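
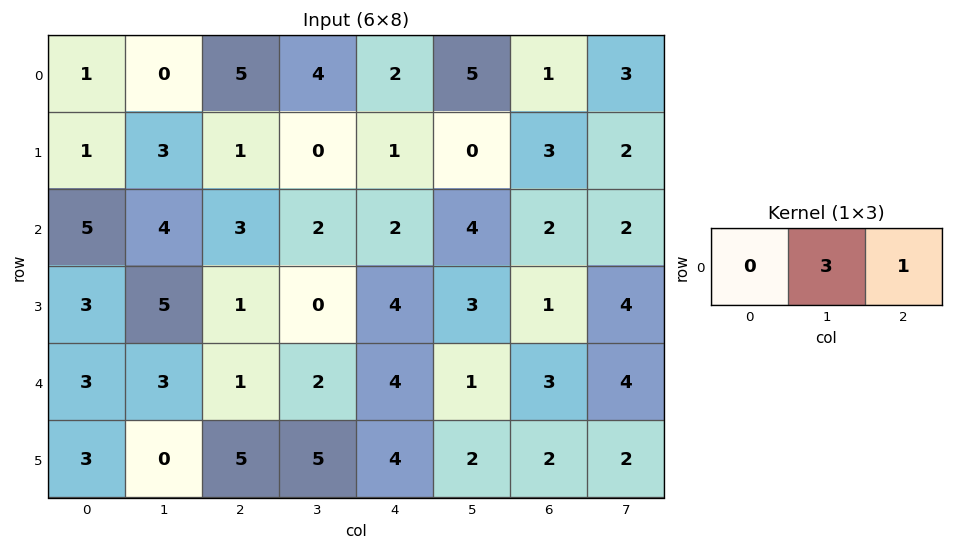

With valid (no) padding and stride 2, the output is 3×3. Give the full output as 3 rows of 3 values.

5 14 16
15 8 14
10 10 6

Output[0,0]: The receptive field on the input at this output position is [1 0 5]. Elementwise product with the kernel and sum: 0·3 + 5·1.
Output[0,1]: The receptive field on the input at this output position is [5 4 2]. Elementwise product with the kernel and sum: 4·3 + 2·1.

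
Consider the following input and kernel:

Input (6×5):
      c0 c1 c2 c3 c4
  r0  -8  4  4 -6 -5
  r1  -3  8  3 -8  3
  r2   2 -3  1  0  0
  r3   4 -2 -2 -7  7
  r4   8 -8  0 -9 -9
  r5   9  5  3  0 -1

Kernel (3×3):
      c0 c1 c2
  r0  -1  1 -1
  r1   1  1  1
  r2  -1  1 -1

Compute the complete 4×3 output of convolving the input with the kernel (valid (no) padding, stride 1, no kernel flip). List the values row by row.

10 13 -8
4 8 -25
-22 10 -3
-11 -12 -32

Output[0,0]: The receptive field on the input at this output position is [-8 4 4 / -3 8 3 / 2 -3 1]. Elementwise product with the kernel and sum: -8·-1 + 4·1 + 4·-1 + -3·1 + 8·1 + 3·1 + 2·-1 + -3·1 + 1·-1.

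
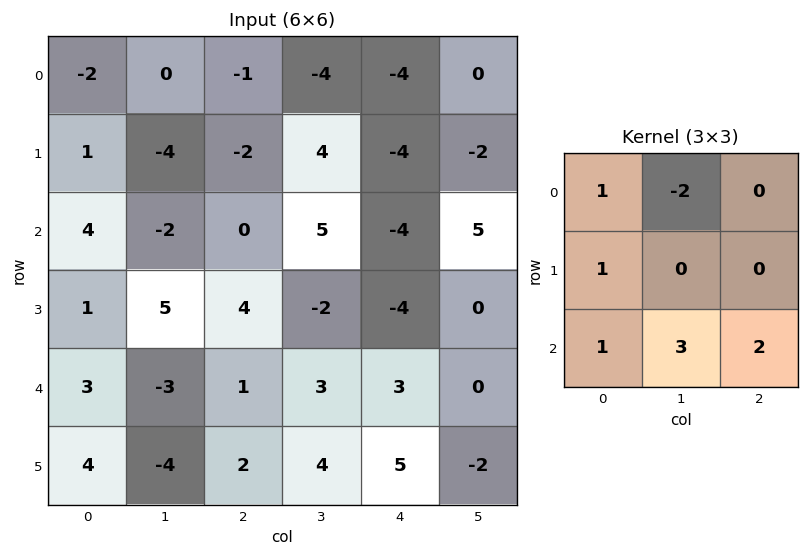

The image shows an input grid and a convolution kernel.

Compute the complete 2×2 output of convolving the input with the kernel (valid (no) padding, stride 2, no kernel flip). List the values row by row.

Output[0,0]: The receptive field on the input at this output position is [-2 0 -1 / 1 -4 -2 / 4 -2 0]. Elementwise product with the kernel and sum: -2·1 + 0·-2 + 1·1 + 4·1 + -2·3 + 0·2.
Output[0,1]: The receptive field on the input at this output position is [-1 -4 -4 / -2 4 -4 / 0 5 -4]. Elementwise product with the kernel and sum: -1·1 + -4·-2 + -2·1 + 0·1 + 5·3 + -4·2.

-3 12
5 10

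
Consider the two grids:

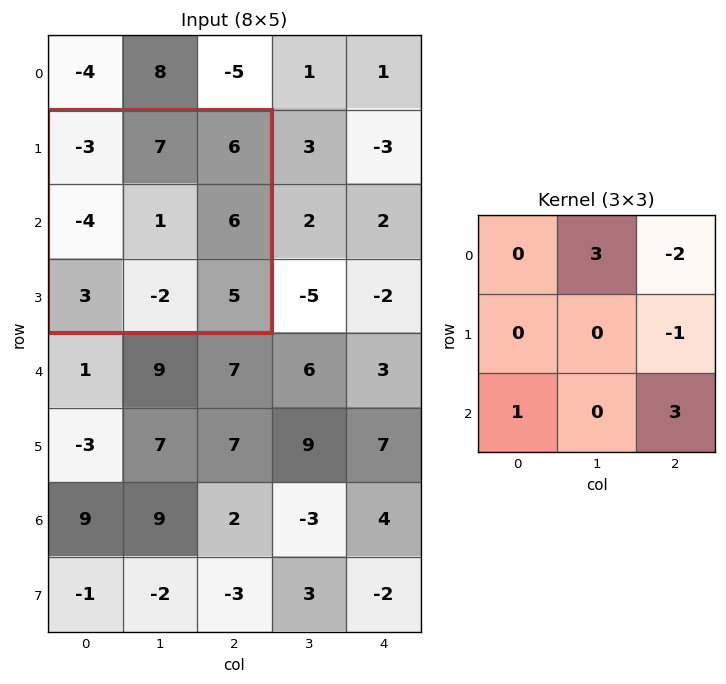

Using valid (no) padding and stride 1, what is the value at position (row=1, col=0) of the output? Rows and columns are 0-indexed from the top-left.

21

The receptive field on the input at this output position is [-3 7 6 / -4 1 6 / 3 -2 5]. Elementwise product with the kernel and sum: 7·3 + 6·-2 + 6·-1 + 3·1 + 5·3.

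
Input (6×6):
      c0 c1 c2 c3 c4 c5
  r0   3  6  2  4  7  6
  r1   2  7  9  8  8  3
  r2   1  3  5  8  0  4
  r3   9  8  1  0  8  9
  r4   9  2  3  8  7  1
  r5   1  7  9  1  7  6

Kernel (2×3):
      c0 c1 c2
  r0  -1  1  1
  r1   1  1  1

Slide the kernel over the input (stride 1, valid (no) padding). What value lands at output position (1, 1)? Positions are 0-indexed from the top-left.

26

The receptive field on the input at this output position is [7 9 8 / 3 5 8]. Elementwise product with the kernel and sum: 7·-1 + 9·1 + 8·1 + 3·1 + 5·1 + 8·1.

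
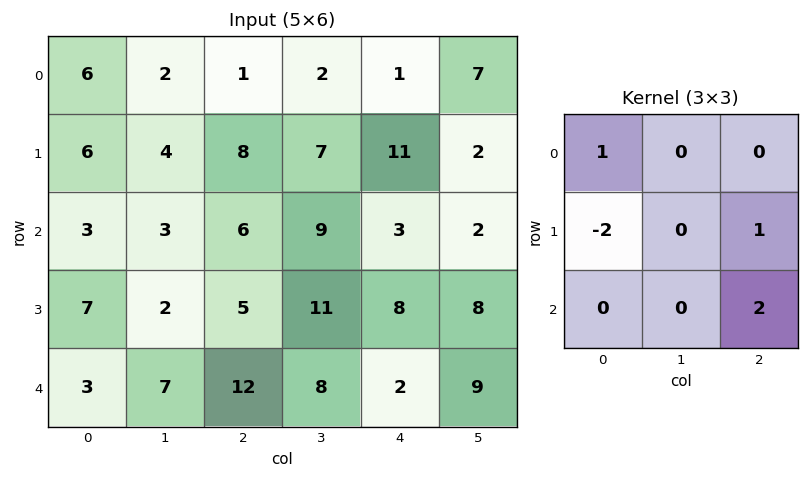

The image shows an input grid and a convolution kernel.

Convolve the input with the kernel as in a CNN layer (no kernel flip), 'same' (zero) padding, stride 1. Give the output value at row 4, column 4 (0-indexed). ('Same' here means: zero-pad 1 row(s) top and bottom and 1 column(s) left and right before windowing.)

4

The receptive field on the zero-padded input at this output position is [11 8 8 / 8 2 9 / 0 0 0]. Elementwise product with the kernel and sum: 11·1 + 8·-2 + 9·1 + 0·2.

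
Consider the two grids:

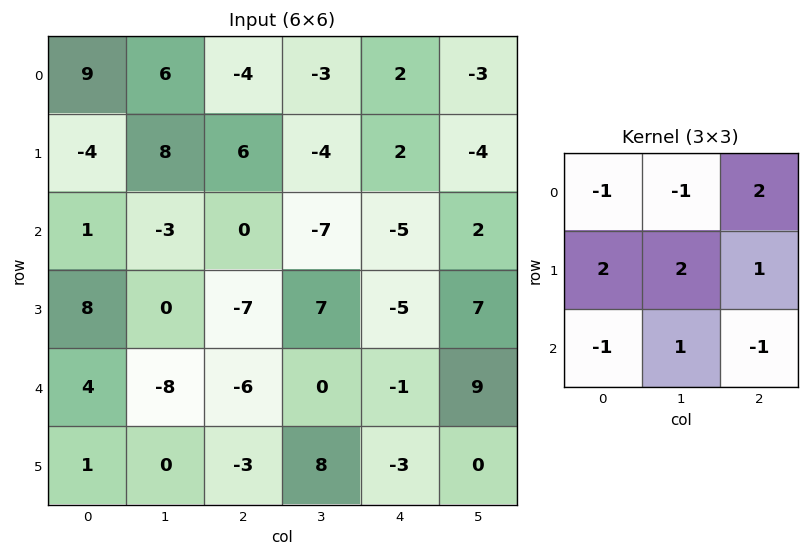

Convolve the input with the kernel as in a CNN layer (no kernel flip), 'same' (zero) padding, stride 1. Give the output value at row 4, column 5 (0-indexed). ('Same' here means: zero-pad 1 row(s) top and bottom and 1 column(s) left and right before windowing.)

17

The receptive field on the zero-padded input at this output position is [-5 7 0 / -1 9 0 / -3 0 0]. Elementwise product with the kernel and sum: -5·-1 + 7·-1 + 0·2 + -1·2 + 9·2 + 0·1 + -3·-1 + 0·1 + 0·-1.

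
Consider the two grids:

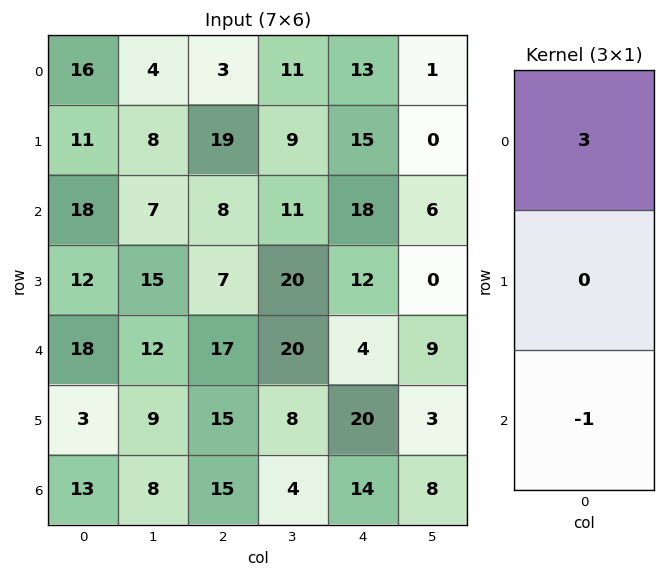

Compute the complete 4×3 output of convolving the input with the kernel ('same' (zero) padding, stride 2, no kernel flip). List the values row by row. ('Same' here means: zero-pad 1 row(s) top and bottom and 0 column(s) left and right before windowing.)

-11 -19 -15
21 50 33
33 6 16
9 45 60

Output[0,0]: The receptive field on the zero-padded input at this output position is [0 / 16 / 11]. Elementwise product with the kernel and sum: 0·3 + 11·-1.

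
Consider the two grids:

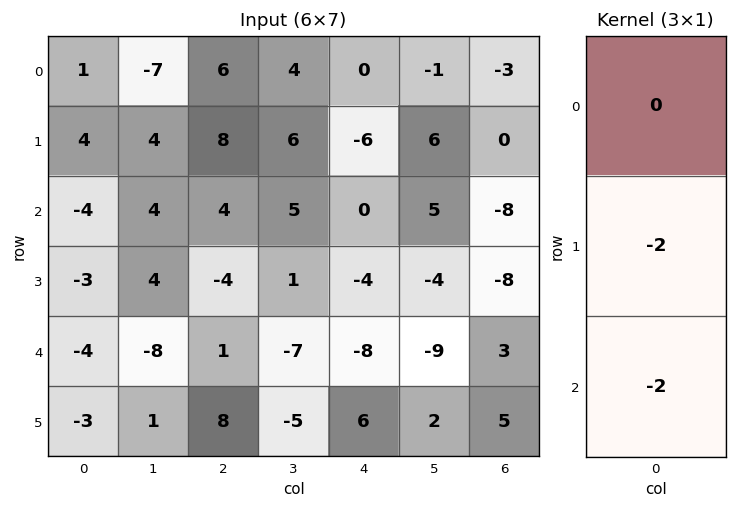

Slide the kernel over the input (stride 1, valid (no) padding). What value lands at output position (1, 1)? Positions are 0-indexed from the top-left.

The receptive field on the input at this output position is [4 / 4 / 4]. Elementwise product with the kernel and sum: 4·-2 + 4·-2.

-16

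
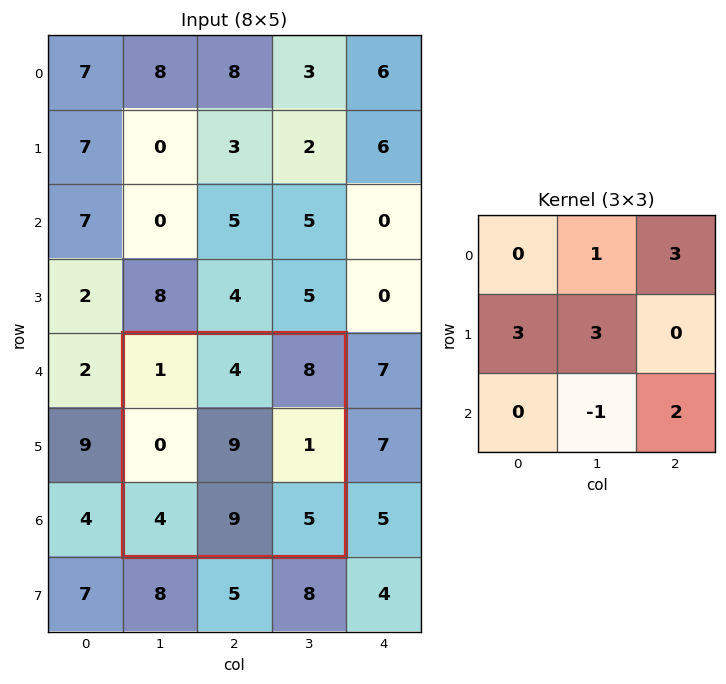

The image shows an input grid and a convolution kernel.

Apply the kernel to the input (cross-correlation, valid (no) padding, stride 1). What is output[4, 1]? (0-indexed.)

The receptive field on the input at this output position is [1 4 8 / 0 9 1 / 4 9 5]. Elementwise product with the kernel and sum: 4·1 + 8·3 + 0·3 + 9·3 + 9·-1 + 5·2.

56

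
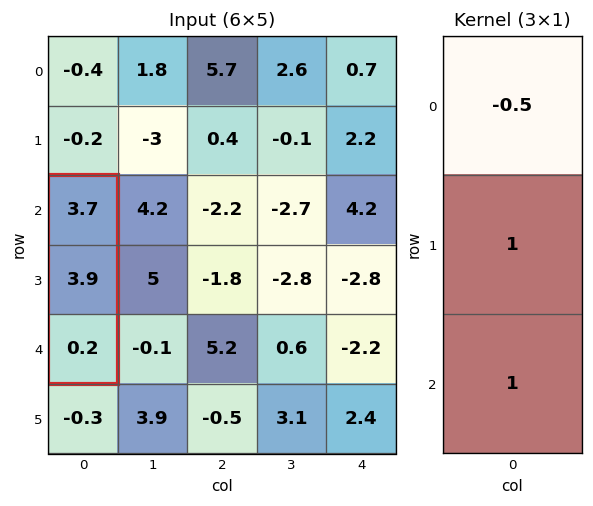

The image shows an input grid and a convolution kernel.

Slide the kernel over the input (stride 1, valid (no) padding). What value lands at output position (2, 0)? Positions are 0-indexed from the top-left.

The receptive field on the input at this output position is [3.7 / 3.9 / 0.2]. Elementwise product with the kernel and sum: 3.7·-0.5 + 3.9·1 + 0.2·1.

2.25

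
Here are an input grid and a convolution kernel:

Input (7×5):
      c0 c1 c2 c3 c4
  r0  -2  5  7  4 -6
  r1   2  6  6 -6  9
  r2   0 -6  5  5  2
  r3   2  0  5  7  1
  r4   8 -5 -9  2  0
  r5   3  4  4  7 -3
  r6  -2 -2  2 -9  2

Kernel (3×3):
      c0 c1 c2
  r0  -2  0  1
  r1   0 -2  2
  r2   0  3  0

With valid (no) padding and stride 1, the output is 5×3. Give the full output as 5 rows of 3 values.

-7 -15 25
24 -3 12
0 -6 -14
5 41 8
-31 24 -29

Output[0,0]: The receptive field on the input at this output position is [-2 5 7 / 2 6 6 / 0 -6 5]. Elementwise product with the kernel and sum: -2·-2 + 7·1 + 6·-2 + 6·2 + -6·3.
Output[0,1]: The receptive field on the input at this output position is [5 7 4 / 6 6 -6 / -6 5 5]. Elementwise product with the kernel and sum: 5·-2 + 4·1 + 6·-2 + -6·2 + 5·3.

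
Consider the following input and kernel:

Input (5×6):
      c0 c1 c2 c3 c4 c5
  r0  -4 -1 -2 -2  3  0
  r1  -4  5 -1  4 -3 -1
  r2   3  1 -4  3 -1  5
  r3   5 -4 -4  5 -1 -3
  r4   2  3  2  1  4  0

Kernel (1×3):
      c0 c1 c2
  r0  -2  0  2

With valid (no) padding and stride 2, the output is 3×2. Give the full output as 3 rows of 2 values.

Output[0,0]: The receptive field on the input at this output position is [-4 -1 -2]. Elementwise product with the kernel and sum: -4·-2 + -2·2.

4 10
-14 6
0 4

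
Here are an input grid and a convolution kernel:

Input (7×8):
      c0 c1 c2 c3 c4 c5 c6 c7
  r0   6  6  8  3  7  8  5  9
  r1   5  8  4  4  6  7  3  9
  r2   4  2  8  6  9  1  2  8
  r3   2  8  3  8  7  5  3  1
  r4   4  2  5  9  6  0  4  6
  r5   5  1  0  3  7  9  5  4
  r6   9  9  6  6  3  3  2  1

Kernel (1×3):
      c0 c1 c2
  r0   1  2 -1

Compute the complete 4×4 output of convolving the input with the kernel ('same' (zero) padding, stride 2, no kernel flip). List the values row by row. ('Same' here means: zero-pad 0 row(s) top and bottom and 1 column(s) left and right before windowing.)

Output[0,0]: The receptive field on the zero-padded input at this output position is [0 6 6]. Elementwise product with the kernel and sum: 0·1 + 6·2 + 6·-1.

6 19 9 9
6 12 23 -3
6 3 21 2
9 15 9 6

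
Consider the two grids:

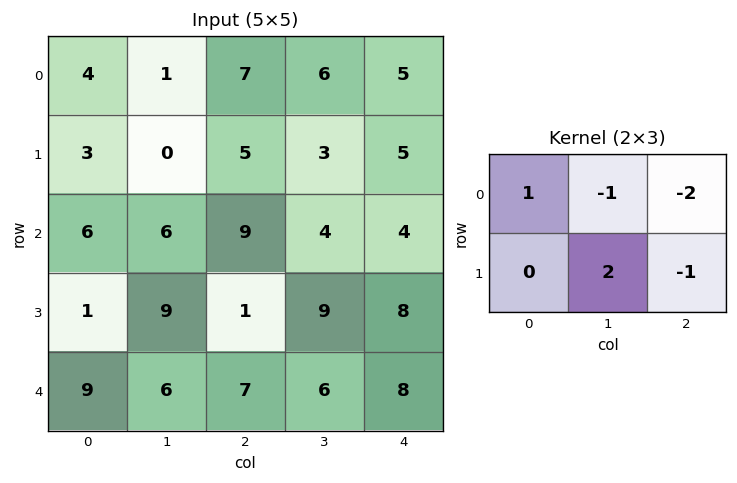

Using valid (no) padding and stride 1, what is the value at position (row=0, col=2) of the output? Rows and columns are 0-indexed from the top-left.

-8

The receptive field on the input at this output position is [7 6 5 / 5 3 5]. Elementwise product with the kernel and sum: 7·1 + 6·-1 + 5·-2 + 3·2 + 5·-1.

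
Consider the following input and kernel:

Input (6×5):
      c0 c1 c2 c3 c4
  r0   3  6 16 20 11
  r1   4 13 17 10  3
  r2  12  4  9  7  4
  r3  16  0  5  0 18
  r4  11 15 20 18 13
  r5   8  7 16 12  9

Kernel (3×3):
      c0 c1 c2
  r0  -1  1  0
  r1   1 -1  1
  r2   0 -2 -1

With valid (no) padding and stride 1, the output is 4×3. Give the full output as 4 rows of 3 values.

Output[0,0]: The receptive field on the input at this output position is [3 6 16 / 4 13 17 / 12 4 9]. Elementwise product with the kernel and sum: 3·-1 + 6·1 + 4·1 + 13·-1 + 17·1 + 4·-2 + 9·-1.

-6 -9 -4
21 -4 -19
-37 -58 -28
-30 -26 -23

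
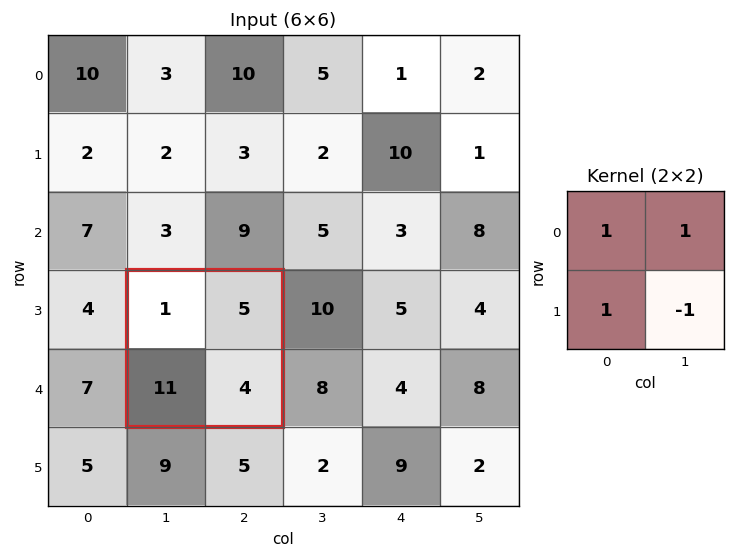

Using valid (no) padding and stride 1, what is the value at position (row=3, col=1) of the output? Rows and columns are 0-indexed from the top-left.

13

The receptive field on the input at this output position is [1 5 / 11 4]. Elementwise product with the kernel and sum: 1·1 + 5·1 + 11·1 + 4·-1.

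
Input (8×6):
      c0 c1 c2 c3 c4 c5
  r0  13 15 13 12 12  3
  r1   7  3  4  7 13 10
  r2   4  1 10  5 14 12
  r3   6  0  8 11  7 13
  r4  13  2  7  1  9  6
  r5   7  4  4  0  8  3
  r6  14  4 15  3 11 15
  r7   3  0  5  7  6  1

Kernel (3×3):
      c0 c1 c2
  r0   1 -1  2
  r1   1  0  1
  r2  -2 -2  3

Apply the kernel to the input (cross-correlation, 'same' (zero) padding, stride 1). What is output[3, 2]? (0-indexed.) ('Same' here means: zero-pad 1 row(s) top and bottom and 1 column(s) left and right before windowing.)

The receptive field on the zero-padded input at this output position is [1 10 5 / 0 8 11 / 2 7 1]. Elementwise product with the kernel and sum: 1·1 + 10·-1 + 5·2 + 0·1 + 11·1 + 2·-2 + 7·-2 + 1·3.

-3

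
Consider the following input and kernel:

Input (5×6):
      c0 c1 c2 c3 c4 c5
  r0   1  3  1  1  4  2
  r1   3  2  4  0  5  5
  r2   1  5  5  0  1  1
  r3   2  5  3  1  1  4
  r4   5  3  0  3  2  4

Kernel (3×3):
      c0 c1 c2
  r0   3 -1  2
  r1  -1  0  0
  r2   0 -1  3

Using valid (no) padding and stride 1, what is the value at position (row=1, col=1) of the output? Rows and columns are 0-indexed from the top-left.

The receptive field on the input at this output position is [2 4 0 / 5 5 0 / 5 3 1]. Elementwise product with the kernel and sum: 2·3 + 4·-1 + 0·2 + 5·-1 + 3·-1 + 1·3.

-3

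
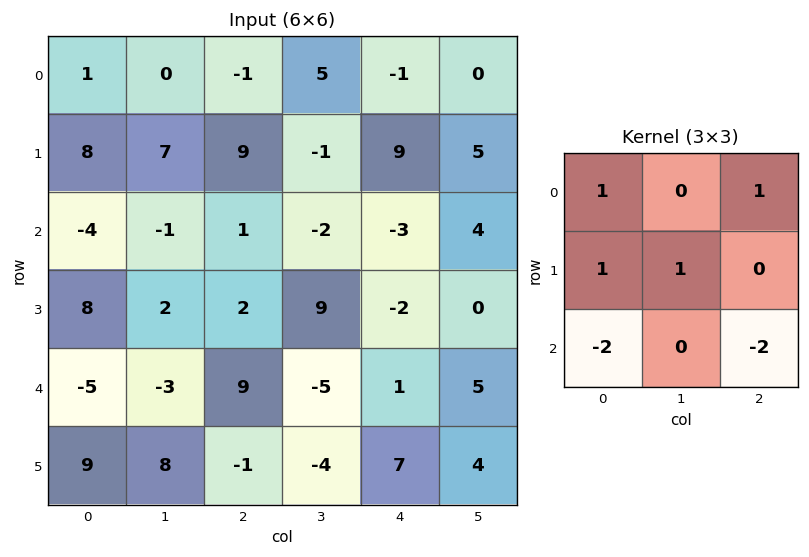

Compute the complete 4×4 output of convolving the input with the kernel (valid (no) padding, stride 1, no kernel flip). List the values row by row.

Output[0,0]: The receptive field on the input at this output position is [1 0 -1 / 8 7 9 / -4 -1 1]. Elementwise product with the kernel and sum: 1·1 + -1·1 + 8·1 + 7·1 + -4·-2 + 1·-2.

21 27 10 9
-8 -16 17 -19
-1 17 -11 9
-14 9 -8 5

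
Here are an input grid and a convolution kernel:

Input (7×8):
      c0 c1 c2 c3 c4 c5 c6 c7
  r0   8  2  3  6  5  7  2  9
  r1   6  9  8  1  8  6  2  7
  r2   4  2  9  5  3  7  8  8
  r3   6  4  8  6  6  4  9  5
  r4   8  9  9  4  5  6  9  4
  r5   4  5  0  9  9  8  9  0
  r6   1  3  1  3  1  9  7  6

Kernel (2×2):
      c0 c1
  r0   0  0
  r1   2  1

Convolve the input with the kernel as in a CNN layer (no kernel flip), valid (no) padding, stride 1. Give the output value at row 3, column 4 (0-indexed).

16

The receptive field on the input at this output position is [6 4 / 5 6]. Elementwise product with the kernel and sum: 5·2 + 6·1.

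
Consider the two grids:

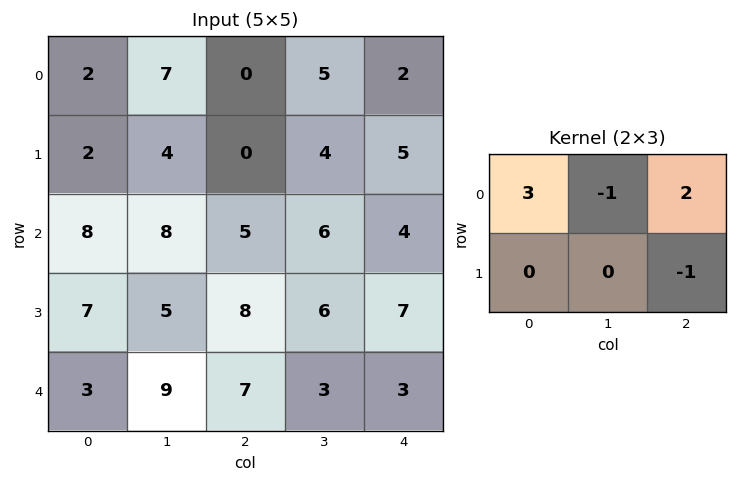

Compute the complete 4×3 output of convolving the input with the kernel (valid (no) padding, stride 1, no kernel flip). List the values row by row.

Output[0,0]: The receptive field on the input at this output position is [2 7 0 / 2 4 0]. Elementwise product with the kernel and sum: 2·3 + 7·-1 + 0·2 + 0·-1.

-1 27 -6
-3 14 2
18 25 10
25 16 29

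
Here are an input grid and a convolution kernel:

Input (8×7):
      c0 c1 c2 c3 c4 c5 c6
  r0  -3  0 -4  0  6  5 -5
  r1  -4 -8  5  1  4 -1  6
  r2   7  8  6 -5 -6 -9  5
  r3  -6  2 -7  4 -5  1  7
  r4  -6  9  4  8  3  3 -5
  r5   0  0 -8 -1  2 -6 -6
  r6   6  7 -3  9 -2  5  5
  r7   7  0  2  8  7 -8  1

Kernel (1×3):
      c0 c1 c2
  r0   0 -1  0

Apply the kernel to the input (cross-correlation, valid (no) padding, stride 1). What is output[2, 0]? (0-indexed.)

The receptive field on the input at this output position is [7 8 6]. Elementwise product with the kernel and sum: 8·-1.

-8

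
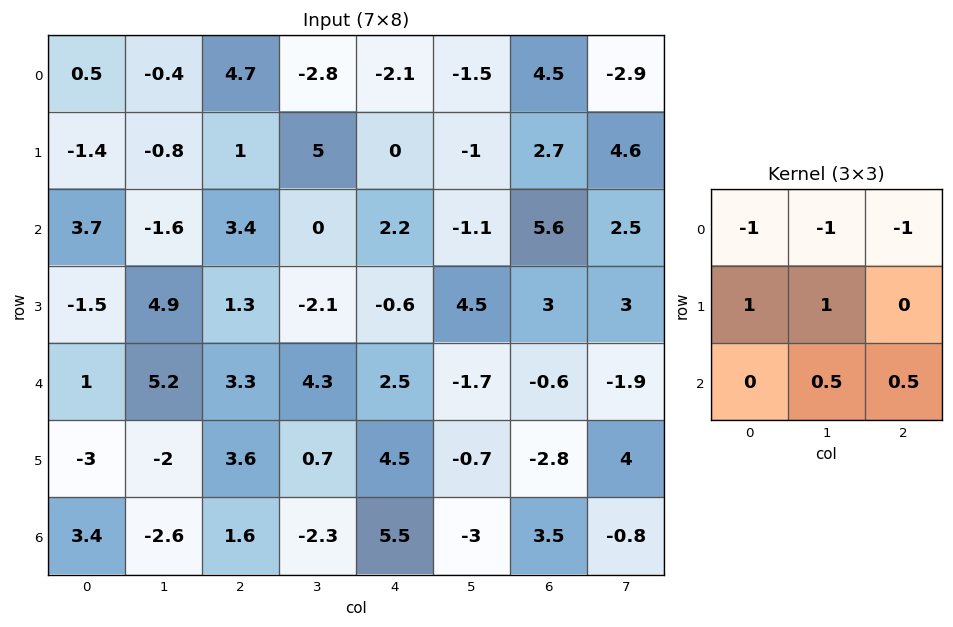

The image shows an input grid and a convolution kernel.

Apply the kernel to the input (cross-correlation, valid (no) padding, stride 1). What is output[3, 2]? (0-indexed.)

The receptive field on the input at this output position is [1.3 -2.1 -0.6 / 3.3 4.3 2.5 / 3.6 0.7 4.5]. Elementwise product with the kernel and sum: 1.3·-1 + -2.1·-1 + -0.6·-1 + 3.3·1 + 4.3·1 + 0.7·0.5 + 4.5·0.5.

11.6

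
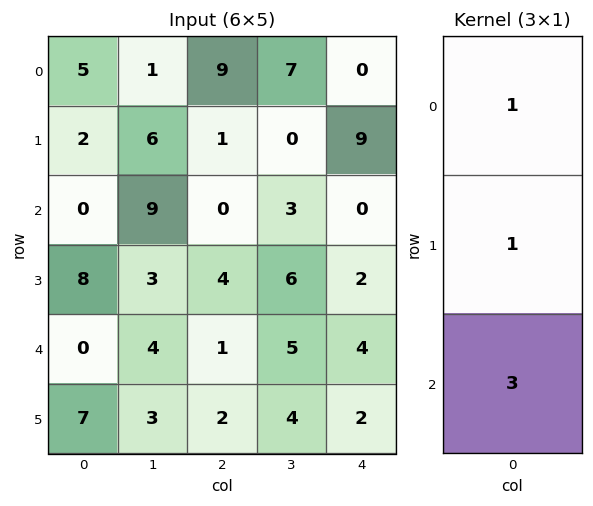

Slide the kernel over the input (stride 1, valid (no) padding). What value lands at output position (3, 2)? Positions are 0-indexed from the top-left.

The receptive field on the input at this output position is [4 / 1 / 2]. Elementwise product with the kernel and sum: 4·1 + 1·1 + 2·3.

11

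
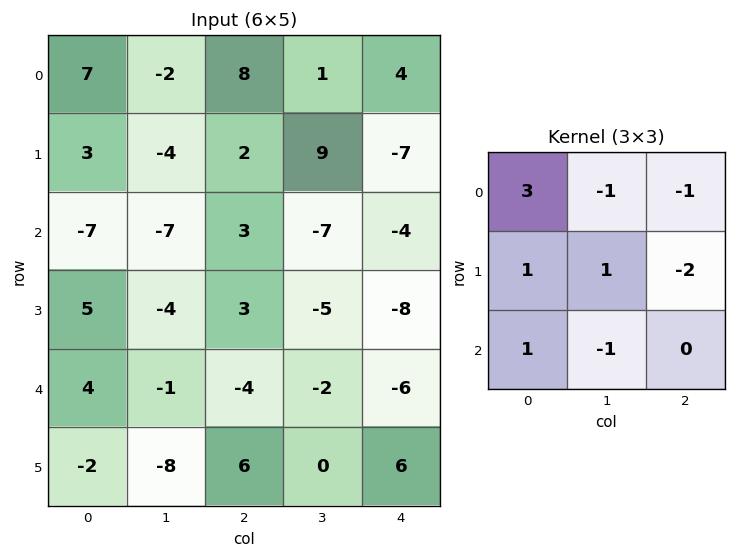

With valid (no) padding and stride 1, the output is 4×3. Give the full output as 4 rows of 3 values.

10 -45 54
0 -20 16
-17 -5 32
33 -25 34

Output[0,0]: The receptive field on the input at this output position is [7 -2 8 / 3 -4 2 / -7 -7 3]. Elementwise product with the kernel and sum: 7·3 + -2·-1 + 8·-1 + 3·1 + -4·1 + 2·-2 + -7·1 + -7·-1.
Output[0,1]: The receptive field on the input at this output position is [-2 8 1 / -4 2 9 / -7 3 -7]. Elementwise product with the kernel and sum: -2·3 + 8·-1 + 1·-1 + -4·1 + 2·1 + 9·-2 + -7·1 + 3·-1.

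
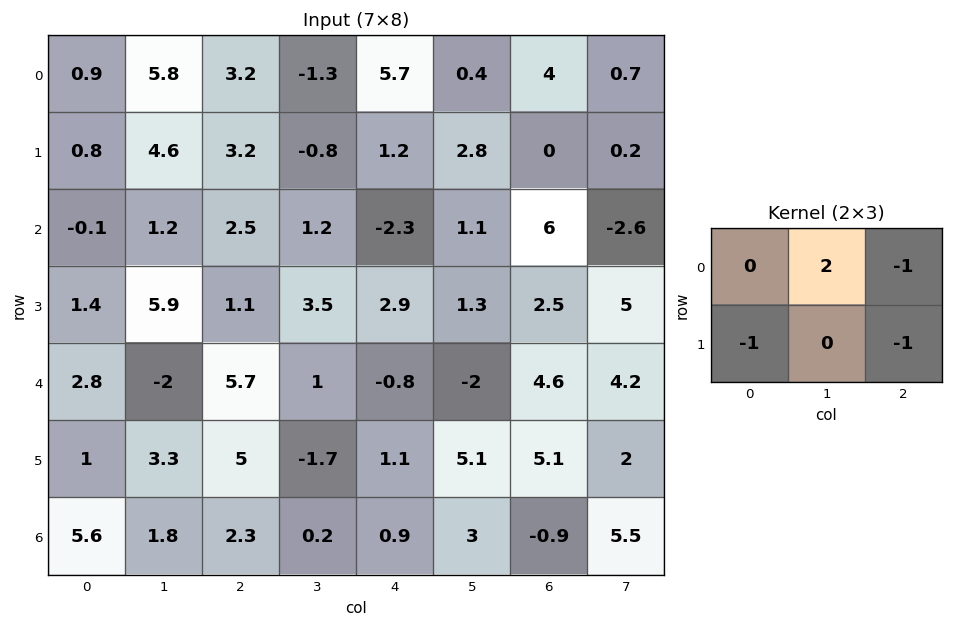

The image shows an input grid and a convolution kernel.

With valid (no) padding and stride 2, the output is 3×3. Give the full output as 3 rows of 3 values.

Output[0,0]: The receptive field on the input at this output position is [0.9 5.8 3.2 / 0.8 4.6 3.2]. Elementwise product with the kernel and sum: 5.8·2 + 3.2·-1 + 0.8·-1 + 3.2·-1.
Output[0,1]: The receptive field on the input at this output position is [3.2 -1.3 5.7 / 3.2 -0.8 1.2]. Elementwise product with the kernel and sum: -1.3·2 + 5.7·-1 + 3.2·-1 + 1.2·-1.

4.4 -12.7 -4.4
-2.6 0.7 -9.2
-15.7 -3.3 -14.8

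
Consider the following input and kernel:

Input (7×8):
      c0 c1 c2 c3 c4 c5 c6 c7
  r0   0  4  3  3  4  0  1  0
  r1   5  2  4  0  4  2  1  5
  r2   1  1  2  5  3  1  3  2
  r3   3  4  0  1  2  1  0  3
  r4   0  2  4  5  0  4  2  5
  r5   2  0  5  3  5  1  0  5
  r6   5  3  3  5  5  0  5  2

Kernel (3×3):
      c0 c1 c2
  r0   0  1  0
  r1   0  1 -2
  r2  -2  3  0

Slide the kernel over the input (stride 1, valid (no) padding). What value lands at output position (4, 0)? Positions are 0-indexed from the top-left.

The receptive field on the input at this output position is [0 2 4 / 2 0 5 / 5 3 3]. Elementwise product with the kernel and sum: 2·1 + 0·1 + 5·-2 + 5·-2 + 3·3.

-9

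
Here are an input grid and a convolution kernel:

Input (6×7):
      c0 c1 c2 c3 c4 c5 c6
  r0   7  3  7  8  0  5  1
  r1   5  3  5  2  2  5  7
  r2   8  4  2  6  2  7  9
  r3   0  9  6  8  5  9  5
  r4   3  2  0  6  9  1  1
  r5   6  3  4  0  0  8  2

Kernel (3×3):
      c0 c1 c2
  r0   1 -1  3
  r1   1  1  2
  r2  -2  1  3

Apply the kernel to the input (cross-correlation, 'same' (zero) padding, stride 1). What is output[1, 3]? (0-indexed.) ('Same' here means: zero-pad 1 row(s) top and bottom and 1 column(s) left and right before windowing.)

18

The receptive field on the zero-padded input at this output position is [7 8 0 / 5 2 2 / 2 6 2]. Elementwise product with the kernel and sum: 7·1 + 8·-1 + 0·3 + 5·1 + 2·1 + 2·2 + 2·-2 + 6·1 + 2·3.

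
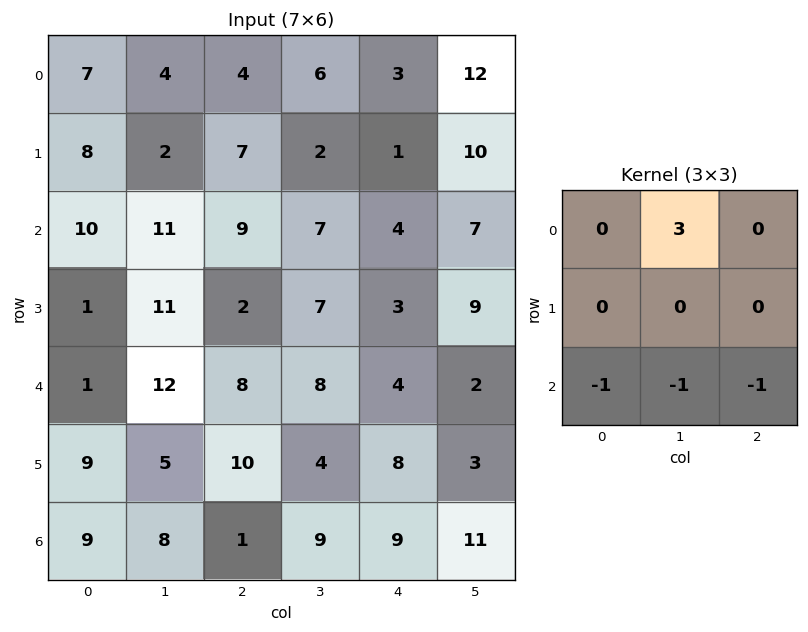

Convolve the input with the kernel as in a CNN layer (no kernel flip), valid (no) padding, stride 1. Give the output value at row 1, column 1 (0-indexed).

1

The receptive field on the input at this output position is [2 7 2 / 11 9 7 / 11 2 7]. Elementwise product with the kernel and sum: 7·3 + 11·-1 + 2·-1 + 7·-1.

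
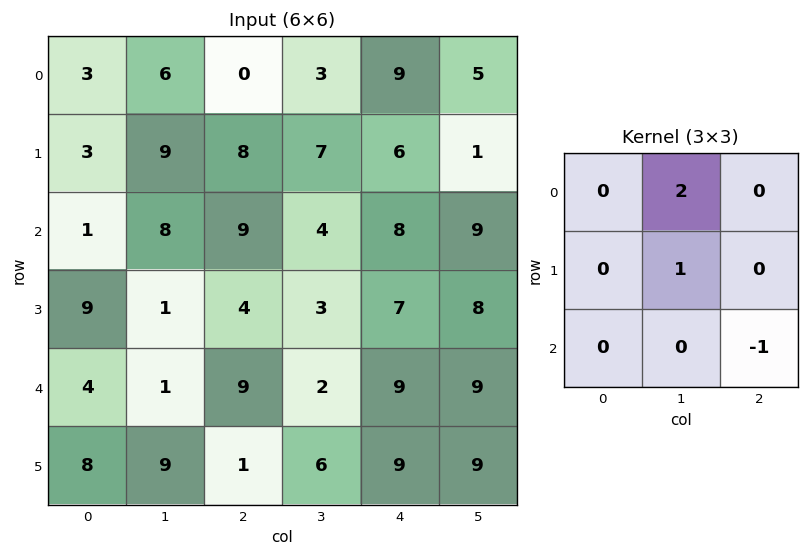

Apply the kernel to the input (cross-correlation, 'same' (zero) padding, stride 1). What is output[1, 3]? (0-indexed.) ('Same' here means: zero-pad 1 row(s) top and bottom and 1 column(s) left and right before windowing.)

5

The receptive field on the zero-padded input at this output position is [0 3 9 / 8 7 6 / 9 4 8]. Elementwise product with the kernel and sum: 3·2 + 7·1 + 8·-1.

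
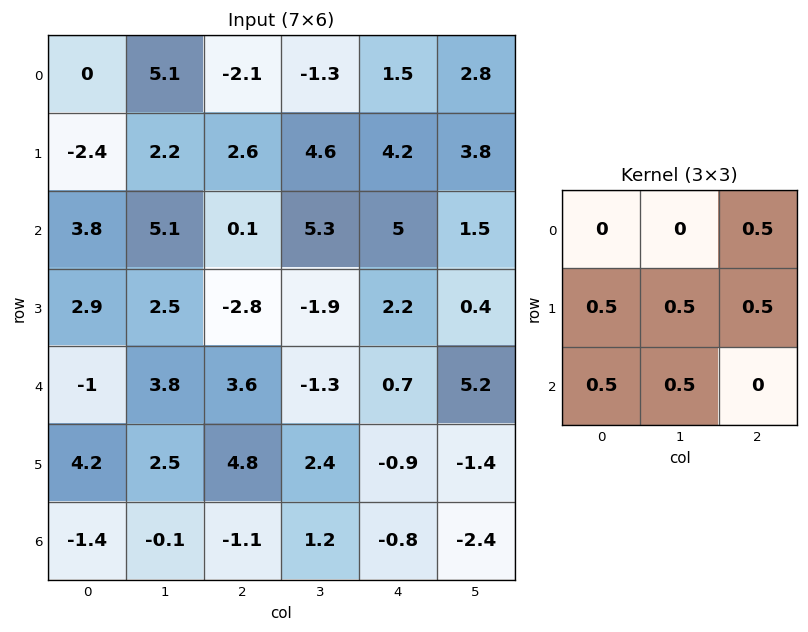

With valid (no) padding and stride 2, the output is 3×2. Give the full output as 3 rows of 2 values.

Output[0,0]: The receptive field on the input at this output position is [0 5.1 -2.1 / -2.4 2.2 2.6 / 3.8 5.1 0.1]. Elementwise product with the kernel and sum: -2.1·0.5 + -2.4·0.5 + 2.2·0.5 + 2.6·0.5 + 3.8·0.5 + 5.1·0.5.
Output[0,1]: The receptive field on the input at this output position is [-2.1 -1.3 1.5 / 2.6 4.6 4.2 / 0.1 5.3 5]. Elementwise product with the kernel and sum: 1.5·0.5 + 2.6·0.5 + 4.6·0.5 + 4.2·0.5 + 0.1·0.5 + 5.3·0.5.

4.6 9.15
2.75 2.4
6.8 3.55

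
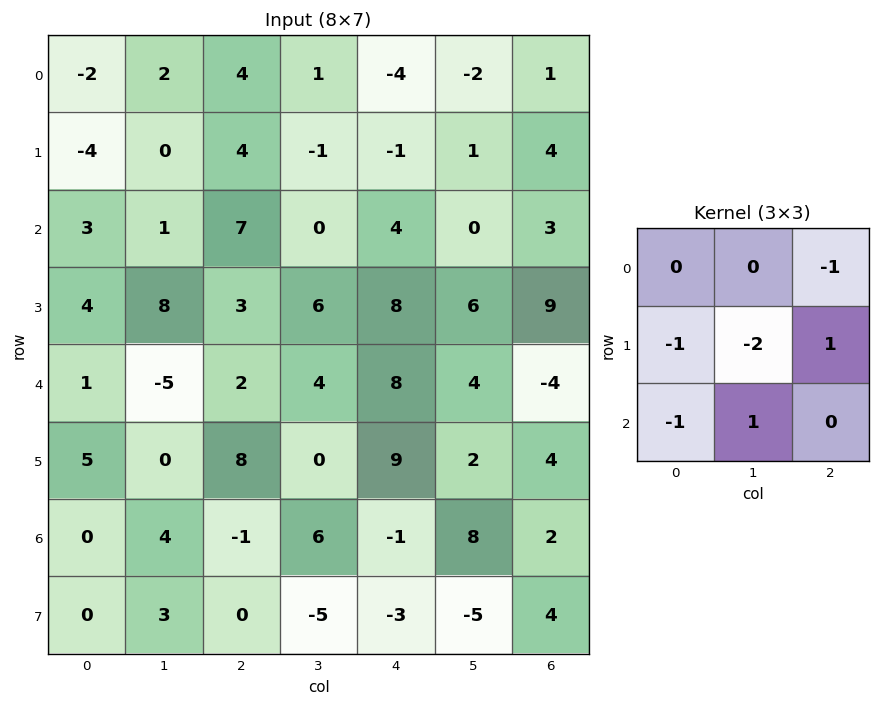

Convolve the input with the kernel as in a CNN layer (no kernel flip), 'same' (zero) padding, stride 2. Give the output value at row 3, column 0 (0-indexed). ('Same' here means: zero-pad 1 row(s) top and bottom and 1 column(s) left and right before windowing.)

4

The receptive field on the zero-padded input at this output position is [0 5 0 / 0 0 4 / 0 0 3]. Elementwise product with the kernel and sum: 0·-1 + 0·-1 + 0·-2 + 4·1 + 0·-1 + 0·1.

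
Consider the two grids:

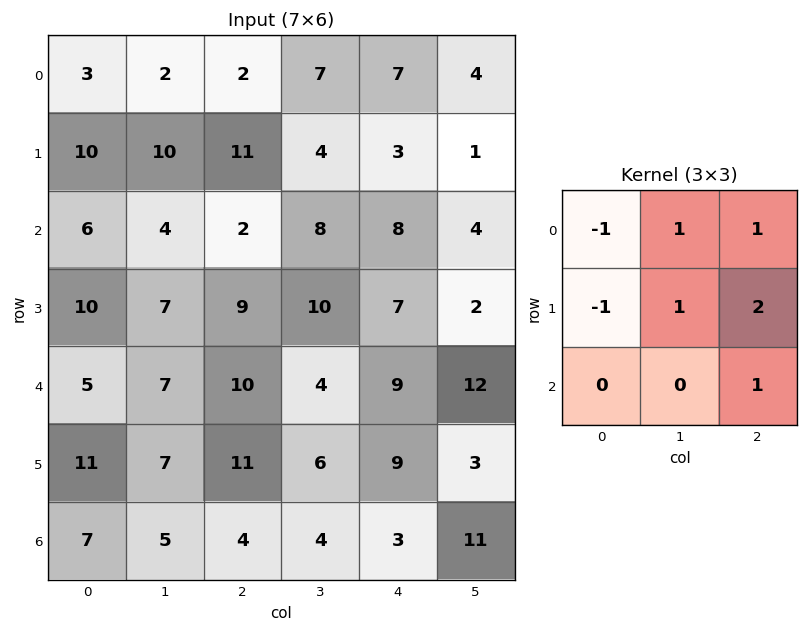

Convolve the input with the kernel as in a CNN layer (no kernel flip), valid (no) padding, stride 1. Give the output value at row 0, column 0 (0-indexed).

The receptive field on the input at this output position is [3 2 2 / 10 10 11 / 6 4 2]. Elementwise product with the kernel and sum: 3·-1 + 2·1 + 2·1 + 10·-1 + 10·1 + 11·2 + 2·1.

25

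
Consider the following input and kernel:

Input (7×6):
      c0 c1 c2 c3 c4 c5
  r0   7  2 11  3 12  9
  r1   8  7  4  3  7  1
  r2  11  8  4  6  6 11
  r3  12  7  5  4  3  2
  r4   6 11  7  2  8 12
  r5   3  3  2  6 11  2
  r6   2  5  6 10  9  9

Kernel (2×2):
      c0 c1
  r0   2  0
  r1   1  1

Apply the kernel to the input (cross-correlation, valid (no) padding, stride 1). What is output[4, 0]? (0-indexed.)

The receptive field on the input at this output position is [6 11 / 3 3]. Elementwise product with the kernel and sum: 6·2 + 3·1 + 3·1.

18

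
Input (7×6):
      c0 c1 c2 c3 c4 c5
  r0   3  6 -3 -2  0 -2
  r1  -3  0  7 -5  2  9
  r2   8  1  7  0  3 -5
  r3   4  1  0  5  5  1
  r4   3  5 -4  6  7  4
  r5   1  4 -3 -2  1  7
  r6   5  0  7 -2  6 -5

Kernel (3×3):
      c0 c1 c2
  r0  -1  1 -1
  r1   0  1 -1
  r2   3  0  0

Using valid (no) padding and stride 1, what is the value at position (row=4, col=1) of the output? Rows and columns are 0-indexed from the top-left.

-16

The receptive field on the input at this output position is [5 -4 6 / 4 -3 -2 / 0 7 -2]. Elementwise product with the kernel and sum: 5·-1 + -4·1 + 6·-1 + -3·1 + -2·-1 + 0·3.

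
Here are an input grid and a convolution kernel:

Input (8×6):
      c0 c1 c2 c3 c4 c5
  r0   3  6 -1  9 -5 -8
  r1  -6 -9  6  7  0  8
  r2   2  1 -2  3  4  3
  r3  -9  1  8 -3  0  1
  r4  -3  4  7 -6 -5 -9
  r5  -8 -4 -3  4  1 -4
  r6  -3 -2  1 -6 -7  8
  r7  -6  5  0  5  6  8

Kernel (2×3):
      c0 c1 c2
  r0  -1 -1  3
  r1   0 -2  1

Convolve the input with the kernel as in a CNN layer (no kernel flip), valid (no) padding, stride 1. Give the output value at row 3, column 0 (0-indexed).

The receptive field on the input at this output position is [-9 1 8 / -3 4 7]. Elementwise product with the kernel and sum: -9·-1 + 1·-1 + 8·3 + 4·-2 + 7·1.

31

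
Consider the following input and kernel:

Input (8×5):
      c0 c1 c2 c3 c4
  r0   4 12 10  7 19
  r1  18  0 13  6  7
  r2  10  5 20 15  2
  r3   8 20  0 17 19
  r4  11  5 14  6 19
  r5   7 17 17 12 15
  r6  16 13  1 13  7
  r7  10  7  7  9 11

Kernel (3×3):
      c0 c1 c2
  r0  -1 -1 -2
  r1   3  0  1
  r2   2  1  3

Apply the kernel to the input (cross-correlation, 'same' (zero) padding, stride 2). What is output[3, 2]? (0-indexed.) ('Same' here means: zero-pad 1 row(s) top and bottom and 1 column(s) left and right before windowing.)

41

The receptive field on the zero-padded input at this output position is [12 15 0 / 13 7 0 / 9 11 0]. Elementwise product with the kernel and sum: 12·-1 + 15·-1 + 0·-2 + 13·3 + 0·1 + 9·2 + 11·1 + 0·3.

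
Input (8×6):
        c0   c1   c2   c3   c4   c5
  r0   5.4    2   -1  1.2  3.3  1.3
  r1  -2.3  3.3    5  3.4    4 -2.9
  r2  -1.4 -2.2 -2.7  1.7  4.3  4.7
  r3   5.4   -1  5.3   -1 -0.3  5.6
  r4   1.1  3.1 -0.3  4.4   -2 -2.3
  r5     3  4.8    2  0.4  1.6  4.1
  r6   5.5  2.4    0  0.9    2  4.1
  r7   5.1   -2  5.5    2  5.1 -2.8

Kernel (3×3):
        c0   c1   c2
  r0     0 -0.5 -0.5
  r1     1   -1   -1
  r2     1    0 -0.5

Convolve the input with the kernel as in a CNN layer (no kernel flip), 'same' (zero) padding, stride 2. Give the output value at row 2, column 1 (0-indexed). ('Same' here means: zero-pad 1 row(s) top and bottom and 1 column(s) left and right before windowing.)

1.45

The receptive field on the zero-padded input at this output position is [-1 5.3 -1 / 3.1 -0.3 4.4 / 4.8 2 0.4]. Elementwise product with the kernel and sum: 5.3·-0.5 + -1·-0.5 + 3.1·1 + -0.3·-1 + 4.4·-1 + 4.8·1 + 0.4·-0.5.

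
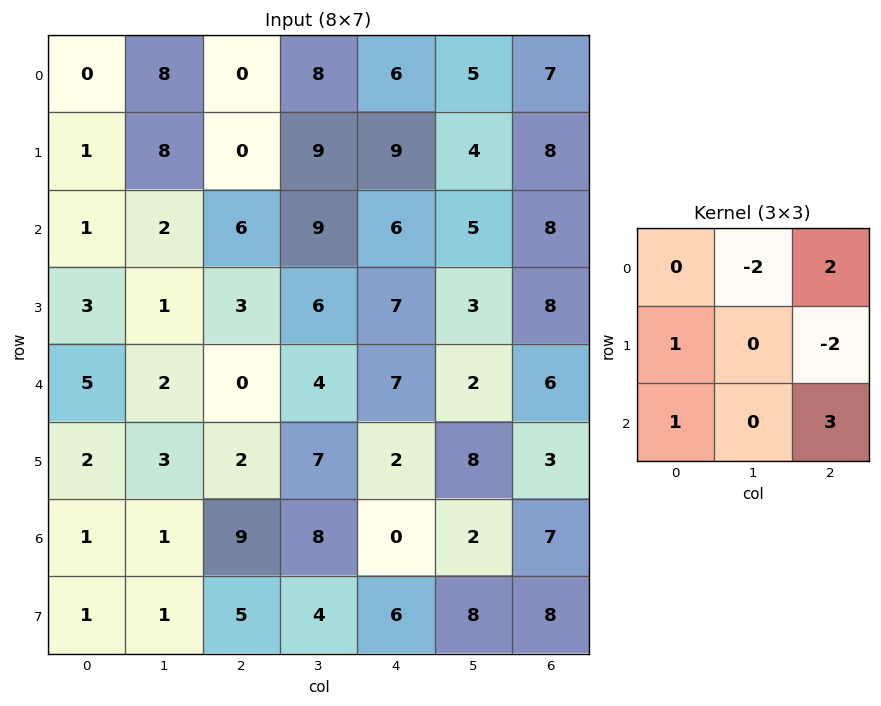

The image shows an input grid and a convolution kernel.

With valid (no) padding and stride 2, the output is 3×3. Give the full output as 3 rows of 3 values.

Output[0,0]: The receptive field on the input at this output position is [0 8 0 / 1 8 0 / 1 2 6]. Elementwise product with the kernel and sum: 8·-2 + 0·2 + 1·1 + 0·-2 + 1·1 + 6·3.

4 2 27
10 4 22
22 13 25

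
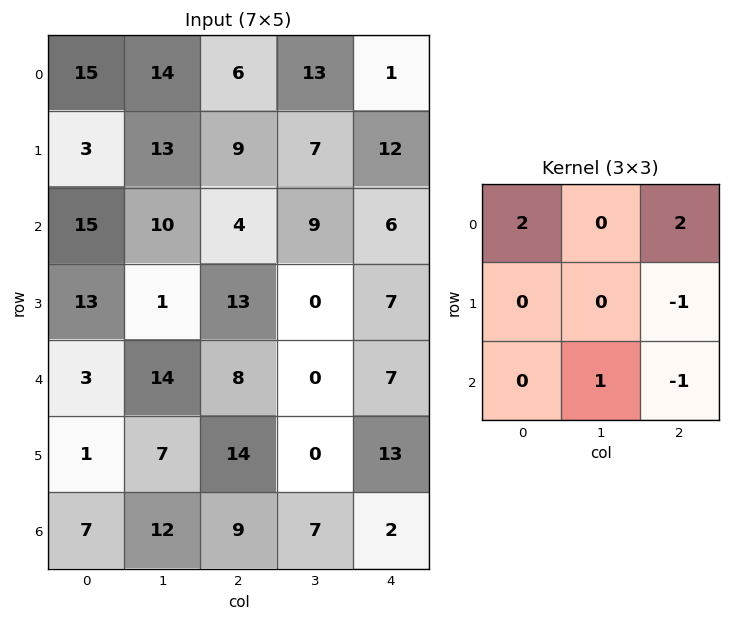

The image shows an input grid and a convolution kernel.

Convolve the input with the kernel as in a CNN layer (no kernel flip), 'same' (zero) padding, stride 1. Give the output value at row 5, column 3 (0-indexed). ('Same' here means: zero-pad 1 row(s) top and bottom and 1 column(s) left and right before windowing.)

22

The receptive field on the zero-padded input at this output position is [8 0 7 / 14 0 13 / 9 7 2]. Elementwise product with the kernel and sum: 8·2 + 7·2 + 13·-1 + 7·1 + 2·-1.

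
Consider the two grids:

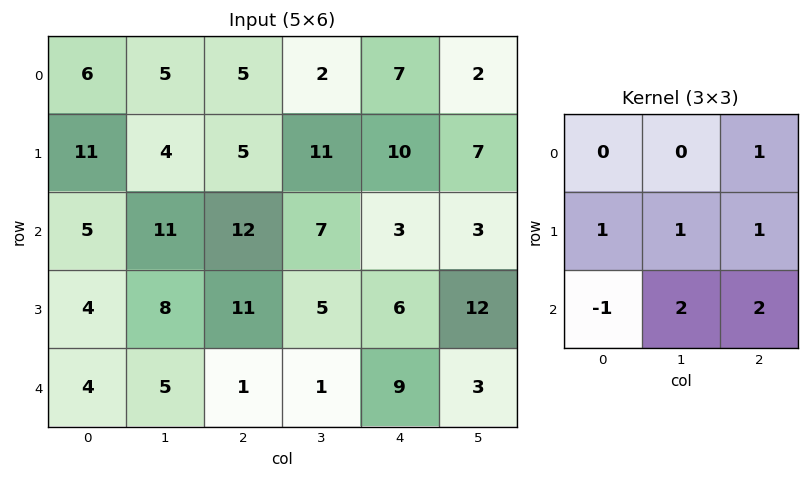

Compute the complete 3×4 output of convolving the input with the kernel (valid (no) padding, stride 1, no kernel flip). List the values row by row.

66 49 41 35
67 65 43 51
43 30 44 49

Output[0,0]: The receptive field on the input at this output position is [6 5 5 / 11 4 5 / 5 11 12]. Elementwise product with the kernel and sum: 5·1 + 11·1 + 4·1 + 5·1 + 5·-1 + 11·2 + 12·2.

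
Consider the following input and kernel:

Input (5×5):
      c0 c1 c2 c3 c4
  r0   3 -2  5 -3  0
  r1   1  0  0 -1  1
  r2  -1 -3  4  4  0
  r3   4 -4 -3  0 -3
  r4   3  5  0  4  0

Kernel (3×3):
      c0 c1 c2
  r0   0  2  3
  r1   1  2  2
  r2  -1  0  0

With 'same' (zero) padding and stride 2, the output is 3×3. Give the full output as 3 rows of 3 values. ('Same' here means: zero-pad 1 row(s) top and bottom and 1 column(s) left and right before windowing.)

2 2 -2
-6 14 6
12 7 -2

Output[0,0]: The receptive field on the zero-padded input at this output position is [0 0 0 / 0 3 -2 / 0 1 0]. Elementwise product with the kernel and sum: 0·2 + 0·3 + 0·1 + 3·2 + -2·2 + 0·-1.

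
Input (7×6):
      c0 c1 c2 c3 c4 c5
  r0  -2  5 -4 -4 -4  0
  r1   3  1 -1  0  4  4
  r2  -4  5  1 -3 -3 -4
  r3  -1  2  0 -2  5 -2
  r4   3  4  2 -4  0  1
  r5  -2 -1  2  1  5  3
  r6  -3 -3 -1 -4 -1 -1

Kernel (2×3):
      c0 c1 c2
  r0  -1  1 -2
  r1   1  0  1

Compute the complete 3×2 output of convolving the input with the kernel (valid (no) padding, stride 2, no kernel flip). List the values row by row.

17 11
6 7
-3 1

Output[0,0]: The receptive field on the input at this output position is [-2 5 -4 / 3 1 -1]. Elementwise product with the kernel and sum: -2·-1 + 5·1 + -4·-2 + 3·1 + -1·1.
Output[0,1]: The receptive field on the input at this output position is [-4 -4 -4 / -1 0 4]. Elementwise product with the kernel and sum: -4·-1 + -4·1 + -4·-2 + -1·1 + 4·1.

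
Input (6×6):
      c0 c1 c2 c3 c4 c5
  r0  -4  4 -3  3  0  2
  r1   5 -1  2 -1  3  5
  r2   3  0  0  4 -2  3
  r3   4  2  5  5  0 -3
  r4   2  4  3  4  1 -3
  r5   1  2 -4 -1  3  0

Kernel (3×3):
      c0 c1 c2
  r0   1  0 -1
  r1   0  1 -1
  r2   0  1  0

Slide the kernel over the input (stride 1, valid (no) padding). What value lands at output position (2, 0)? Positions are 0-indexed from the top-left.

The receptive field on the input at this output position is [3 0 0 / 4 2 5 / 2 4 3]. Elementwise product with the kernel and sum: 3·1 + 0·-1 + 2·1 + 5·-1 + 4·1.

4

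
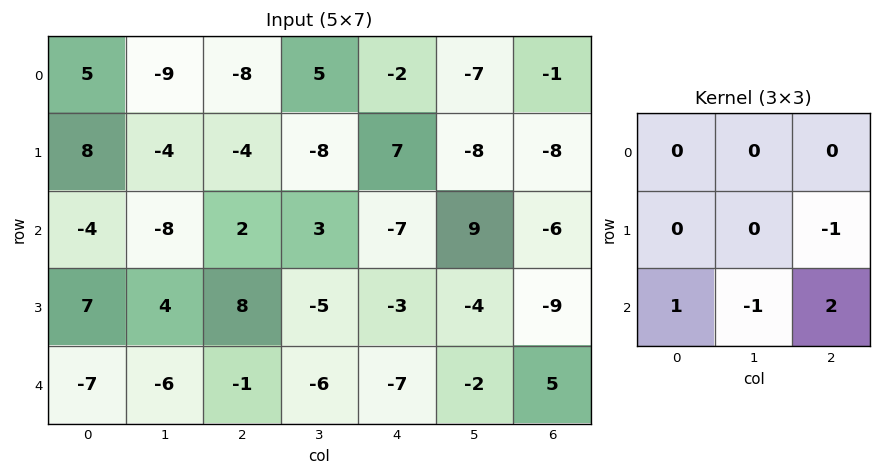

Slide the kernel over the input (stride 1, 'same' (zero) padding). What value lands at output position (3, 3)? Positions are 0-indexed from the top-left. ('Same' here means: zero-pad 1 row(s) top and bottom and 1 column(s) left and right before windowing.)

The receptive field on the zero-padded input at this output position is [2 3 -7 / 8 -5 -3 / -1 -6 -7]. Elementwise product with the kernel and sum: -3·-1 + -1·1 + -6·-1 + -7·2.

-6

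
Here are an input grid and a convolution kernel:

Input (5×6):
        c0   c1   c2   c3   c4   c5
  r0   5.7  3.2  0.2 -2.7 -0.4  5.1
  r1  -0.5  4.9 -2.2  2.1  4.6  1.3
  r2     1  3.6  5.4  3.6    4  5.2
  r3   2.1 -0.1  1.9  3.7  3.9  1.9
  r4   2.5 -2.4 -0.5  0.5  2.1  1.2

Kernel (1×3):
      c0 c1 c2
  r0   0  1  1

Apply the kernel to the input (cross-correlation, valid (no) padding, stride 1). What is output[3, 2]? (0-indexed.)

The receptive field on the input at this output position is [1.9 3.7 3.9]. Elementwise product with the kernel and sum: 3.7·1 + 3.9·1.

7.6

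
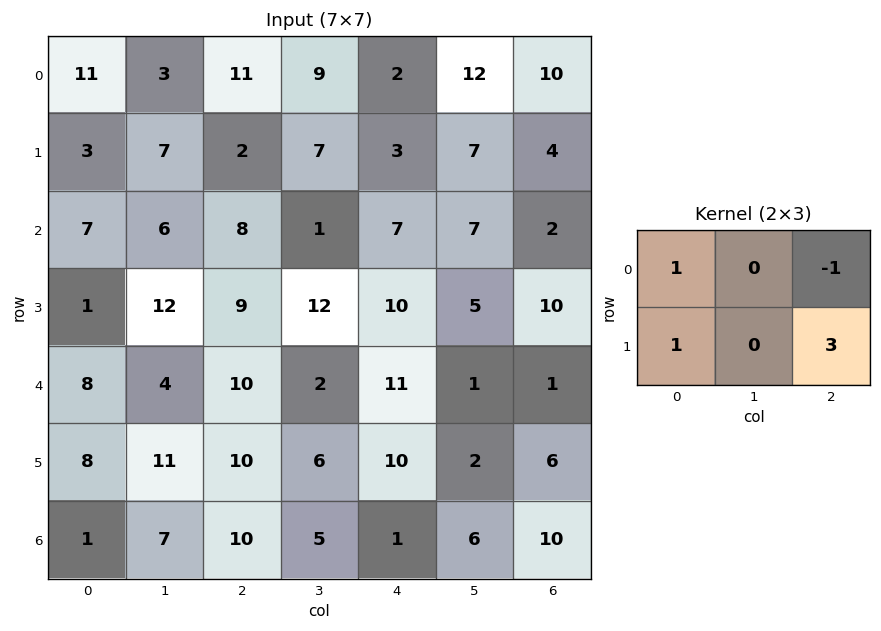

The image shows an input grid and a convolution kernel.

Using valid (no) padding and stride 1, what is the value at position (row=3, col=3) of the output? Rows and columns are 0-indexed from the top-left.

The receptive field on the input at this output position is [12 10 5 / 2 11 1]. Elementwise product with the kernel and sum: 12·1 + 5·-1 + 2·1 + 1·3.

12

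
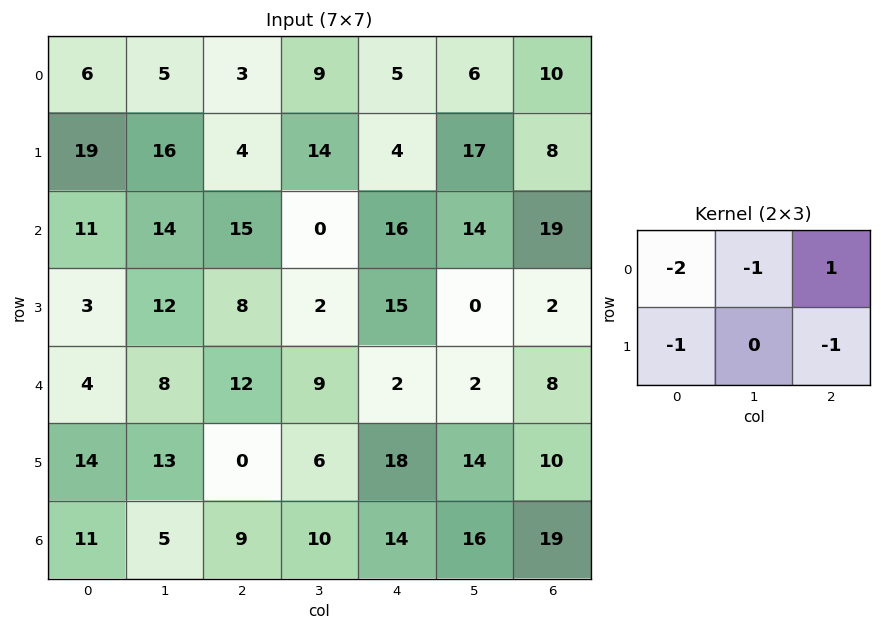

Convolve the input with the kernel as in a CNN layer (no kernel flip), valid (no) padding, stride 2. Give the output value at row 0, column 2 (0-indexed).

The receptive field on the input at this output position is [5 6 10 / 4 17 8]. Elementwise product with the kernel and sum: 5·-2 + 6·-1 + 10·1 + 4·-1 + 8·-1.

-18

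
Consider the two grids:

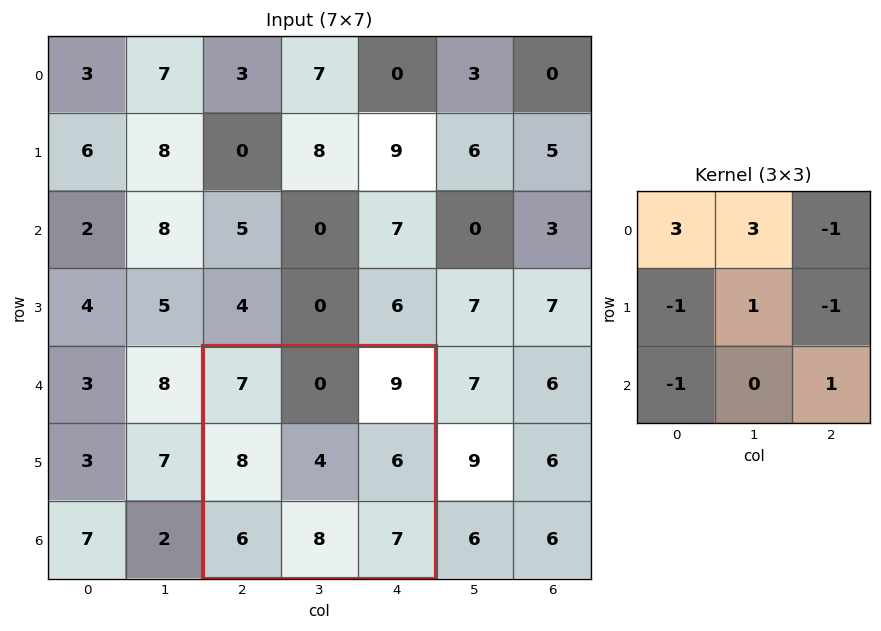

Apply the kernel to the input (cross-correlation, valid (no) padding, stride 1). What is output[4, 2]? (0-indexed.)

3

The receptive field on the input at this output position is [7 0 9 / 8 4 6 / 6 8 7]. Elementwise product with the kernel and sum: 7·3 + 0·3 + 9·-1 + 8·-1 + 4·1 + 6·-1 + 6·-1 + 7·1.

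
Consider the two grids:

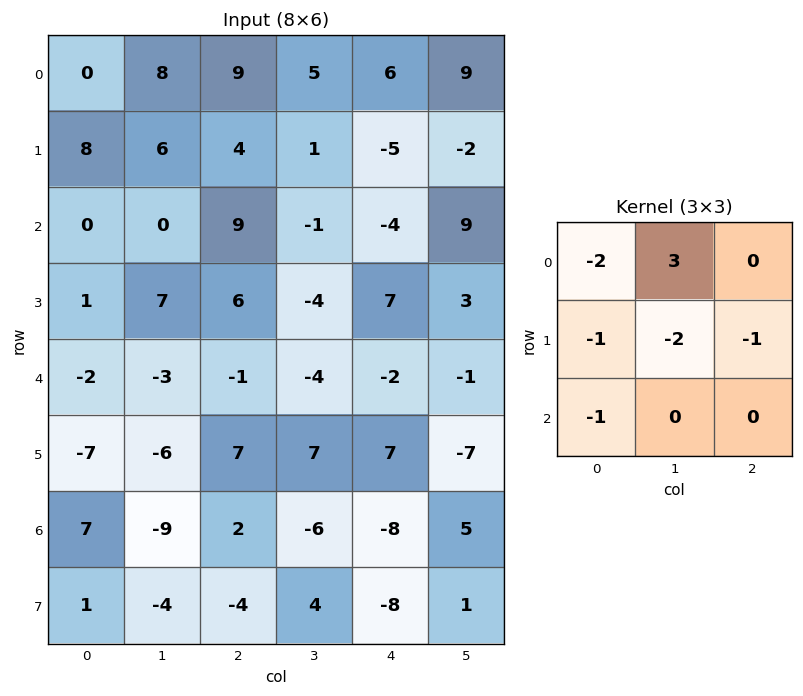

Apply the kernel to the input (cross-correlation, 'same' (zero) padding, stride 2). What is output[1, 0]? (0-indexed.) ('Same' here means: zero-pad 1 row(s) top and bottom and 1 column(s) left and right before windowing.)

The receptive field on the zero-padded input at this output position is [0 8 6 / 0 0 0 / 0 1 7]. Elementwise product with the kernel and sum: 0·-2 + 8·3 + 0·-1 + 0·-2 + 0·-1 + 0·-1.

24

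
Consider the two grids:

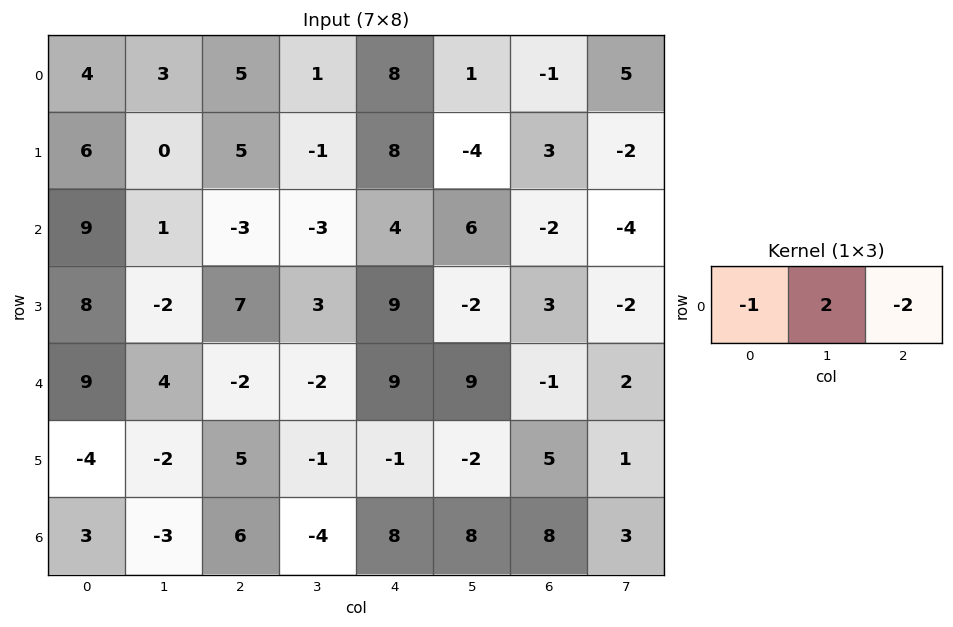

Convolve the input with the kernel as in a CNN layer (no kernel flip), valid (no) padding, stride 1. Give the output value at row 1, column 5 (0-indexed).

The receptive field on the input at this output position is [-4 3 -2]. Elementwise product with the kernel and sum: -4·-1 + 3·2 + -2·-2.

14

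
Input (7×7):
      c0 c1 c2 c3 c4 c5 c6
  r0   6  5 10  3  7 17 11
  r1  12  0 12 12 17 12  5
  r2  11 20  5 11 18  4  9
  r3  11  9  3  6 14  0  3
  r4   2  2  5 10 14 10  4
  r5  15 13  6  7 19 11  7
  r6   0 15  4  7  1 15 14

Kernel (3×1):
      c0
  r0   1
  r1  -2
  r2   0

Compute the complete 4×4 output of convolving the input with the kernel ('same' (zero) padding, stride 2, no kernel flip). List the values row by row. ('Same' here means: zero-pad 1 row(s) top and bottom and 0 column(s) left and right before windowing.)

Output[0,0]: The receptive field on the zero-padded input at this output position is [0 / 6 / 12]. Elementwise product with the kernel and sum: 0·1 + 6·-2.

-12 -20 -14 -22
-10 2 -19 -13
7 -7 -14 -5
15 -2 17 -21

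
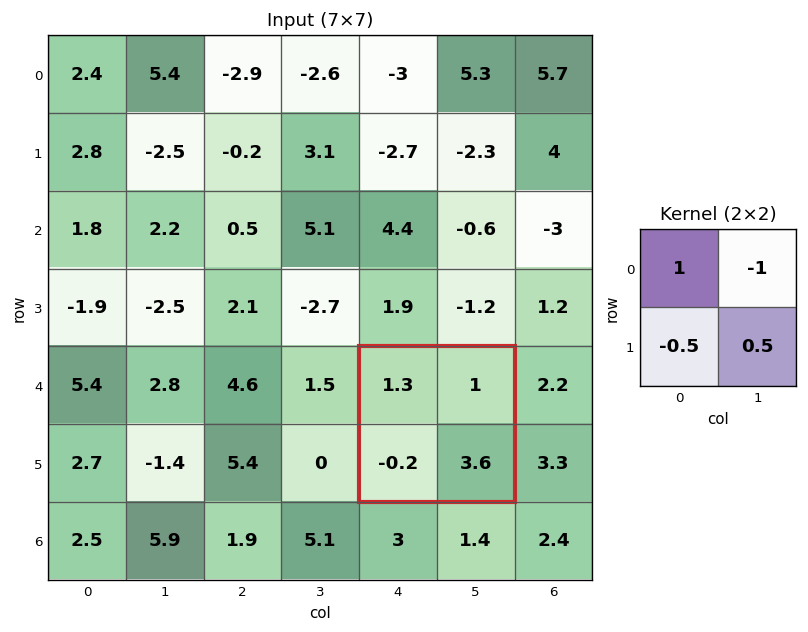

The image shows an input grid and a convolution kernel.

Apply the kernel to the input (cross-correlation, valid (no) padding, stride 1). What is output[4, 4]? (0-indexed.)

2.2

The receptive field on the input at this output position is [1.3 1 / -0.2 3.6]. Elementwise product with the kernel and sum: 1.3·1 + 1·-1 + -0.2·-0.5 + 3.6·0.5.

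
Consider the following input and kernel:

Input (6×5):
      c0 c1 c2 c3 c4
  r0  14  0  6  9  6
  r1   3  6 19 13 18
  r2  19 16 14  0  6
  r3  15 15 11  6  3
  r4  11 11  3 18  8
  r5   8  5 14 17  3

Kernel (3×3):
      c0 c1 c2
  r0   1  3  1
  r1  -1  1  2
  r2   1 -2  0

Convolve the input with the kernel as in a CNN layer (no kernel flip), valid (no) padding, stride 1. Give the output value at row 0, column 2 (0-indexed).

83

The receptive field on the input at this output position is [6 9 6 / 19 13 18 / 14 0 6]. Elementwise product with the kernel and sum: 6·1 + 9·3 + 6·1 + 19·-1 + 13·1 + 18·2 + 14·1 + 0·-2.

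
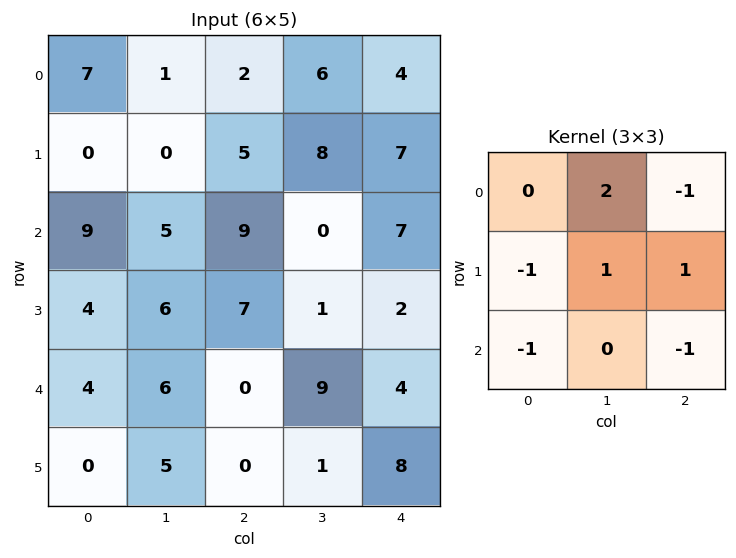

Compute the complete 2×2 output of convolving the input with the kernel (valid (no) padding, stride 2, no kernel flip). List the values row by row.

-13 2
6 -15

Output[0,0]: The receptive field on the input at this output position is [7 1 2 / 0 0 5 / 9 5 9]. Elementwise product with the kernel and sum: 1·2 + 2·-1 + 0·-1 + 0·1 + 5·1 + 9·-1 + 9·-1.
Output[0,1]: The receptive field on the input at this output position is [2 6 4 / 5 8 7 / 9 0 7]. Elementwise product with the kernel and sum: 6·2 + 4·-1 + 5·-1 + 8·1 + 7·1 + 9·-1 + 7·-1.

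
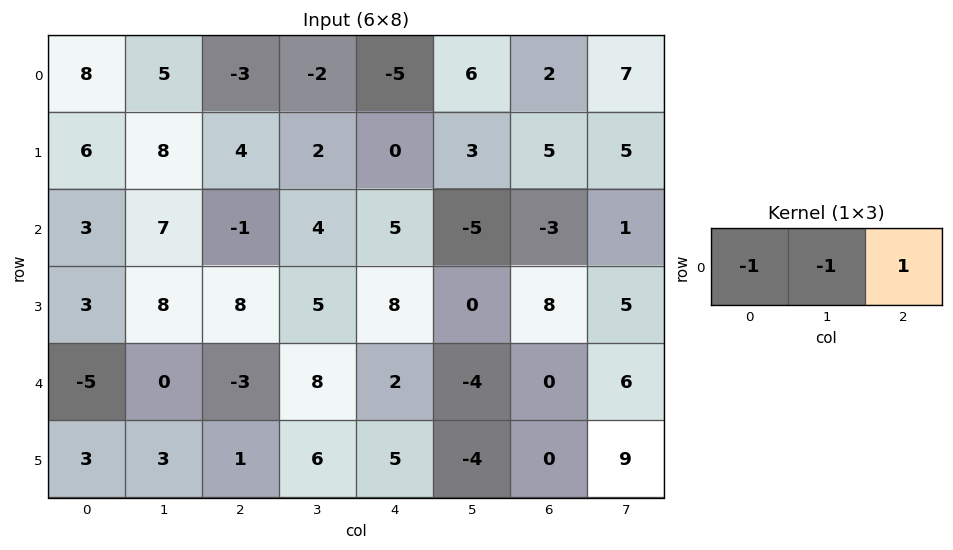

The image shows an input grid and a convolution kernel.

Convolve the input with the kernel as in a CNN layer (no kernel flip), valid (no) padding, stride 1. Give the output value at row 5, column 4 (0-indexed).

-1

The receptive field on the input at this output position is [5 -4 0]. Elementwise product with the kernel and sum: 5·-1 + -4·-1 + 0·1.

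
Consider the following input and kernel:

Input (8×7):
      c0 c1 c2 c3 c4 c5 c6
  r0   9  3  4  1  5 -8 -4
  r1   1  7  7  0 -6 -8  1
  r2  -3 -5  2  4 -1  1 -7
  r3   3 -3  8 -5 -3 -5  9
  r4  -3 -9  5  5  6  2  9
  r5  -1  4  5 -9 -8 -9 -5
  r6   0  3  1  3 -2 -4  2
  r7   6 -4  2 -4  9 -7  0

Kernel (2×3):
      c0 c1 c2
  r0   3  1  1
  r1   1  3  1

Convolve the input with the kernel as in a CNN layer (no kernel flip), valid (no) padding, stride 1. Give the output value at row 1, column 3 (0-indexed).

The receptive field on the input at this output position is [0 -6 -8 / 4 -1 1]. Elementwise product with the kernel and sum: 0·3 + -6·1 + -8·1 + 4·1 + -1·3 + 1·1.

-12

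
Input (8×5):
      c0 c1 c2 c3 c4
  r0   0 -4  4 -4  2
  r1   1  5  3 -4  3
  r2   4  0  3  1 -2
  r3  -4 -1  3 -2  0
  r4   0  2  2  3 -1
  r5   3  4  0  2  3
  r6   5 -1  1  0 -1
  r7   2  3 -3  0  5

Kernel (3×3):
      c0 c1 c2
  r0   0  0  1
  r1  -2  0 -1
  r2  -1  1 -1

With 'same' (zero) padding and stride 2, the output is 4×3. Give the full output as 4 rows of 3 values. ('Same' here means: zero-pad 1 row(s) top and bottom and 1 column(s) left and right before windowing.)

Output[0,0]: The receptive field on the zero-padded input at this output position is [0 0 0 / 0 0 -4 / 0 1 5]. Elementwise product with the kernel and sum: 0·1 + 0·-2 + -4·-1 + 0·-1 + 1·1 + 5·-1.

0 14 15
2 1 0
-4 -15 -5
4 -2 5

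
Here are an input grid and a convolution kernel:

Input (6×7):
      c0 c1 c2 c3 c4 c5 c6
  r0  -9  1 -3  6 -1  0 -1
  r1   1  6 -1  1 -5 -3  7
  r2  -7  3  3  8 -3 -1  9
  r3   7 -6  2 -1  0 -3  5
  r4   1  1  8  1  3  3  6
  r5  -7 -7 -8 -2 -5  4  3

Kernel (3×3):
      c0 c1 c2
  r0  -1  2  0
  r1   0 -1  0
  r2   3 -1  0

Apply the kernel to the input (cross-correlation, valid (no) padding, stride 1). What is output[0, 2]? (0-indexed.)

The receptive field on the input at this output position is [-3 6 -1 / -1 1 -5 / 3 8 -3]. Elementwise product with the kernel and sum: -3·-1 + 6·2 + 1·-1 + 3·3 + 8·-1.

15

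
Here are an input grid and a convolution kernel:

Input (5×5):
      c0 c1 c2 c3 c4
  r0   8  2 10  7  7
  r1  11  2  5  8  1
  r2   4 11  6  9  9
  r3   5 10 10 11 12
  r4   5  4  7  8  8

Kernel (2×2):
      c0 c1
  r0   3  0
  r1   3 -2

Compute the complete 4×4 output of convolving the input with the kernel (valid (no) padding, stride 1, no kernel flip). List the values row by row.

Output[0,0]: The receptive field on the input at this output position is [8 2 / 11 2]. Elementwise product with the kernel and sum: 8·3 + 11·3 + 2·-2.

53 2 29 43
23 27 15 33
7 43 26 36
22 28 35 41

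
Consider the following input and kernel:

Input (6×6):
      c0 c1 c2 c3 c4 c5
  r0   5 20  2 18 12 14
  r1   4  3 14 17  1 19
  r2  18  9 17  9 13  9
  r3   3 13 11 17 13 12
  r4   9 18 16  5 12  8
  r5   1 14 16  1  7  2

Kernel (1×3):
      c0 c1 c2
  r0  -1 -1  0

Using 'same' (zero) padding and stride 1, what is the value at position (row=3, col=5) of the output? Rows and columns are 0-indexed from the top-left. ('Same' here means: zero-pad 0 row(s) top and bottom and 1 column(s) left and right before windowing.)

-25

The receptive field on the zero-padded input at this output position is [13 12 0]. Elementwise product with the kernel and sum: 13·-1 + 12·-1.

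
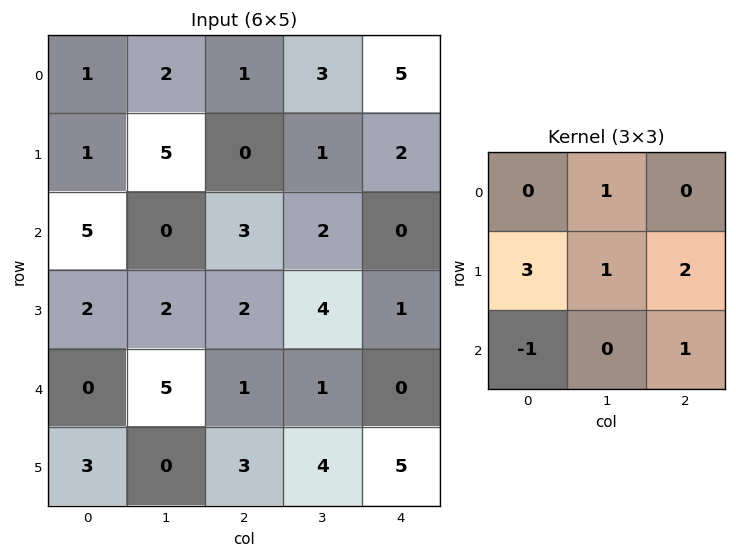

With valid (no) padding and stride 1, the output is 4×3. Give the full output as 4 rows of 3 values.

Output[0,0]: The receptive field on the input at this output position is [1 2 1 / 1 5 0 / 5 0 3]. Elementwise product with the kernel and sum: 2·1 + 1·3 + 5·1 + 0·2 + 5·-1 + 3·1.
Output[0,1]: The receptive field on the input at this output position is [2 1 3 / 5 0 1 / 0 3 2]. Elementwise product with the kernel and sum: 1·1 + 5·3 + 0·1 + 1·2 + 0·-1 + 2·1.

8 20 5
26 9 11
13 15 13
9 24 10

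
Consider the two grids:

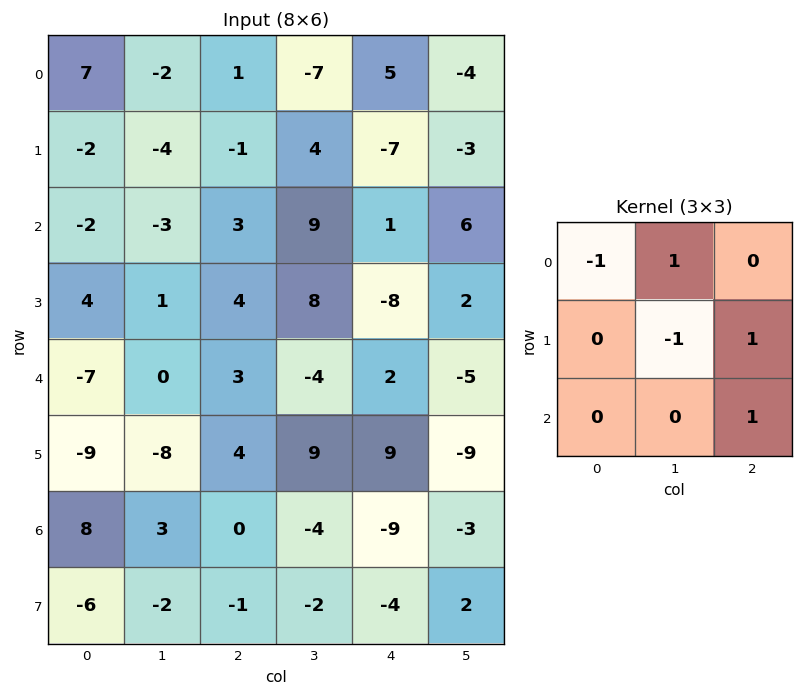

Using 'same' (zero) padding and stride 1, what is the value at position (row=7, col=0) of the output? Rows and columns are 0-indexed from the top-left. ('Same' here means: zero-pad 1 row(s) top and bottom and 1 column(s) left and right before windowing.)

12

The receptive field on the zero-padded input at this output position is [0 8 3 / 0 -6 -2 / 0 0 0]. Elementwise product with the kernel and sum: 0·-1 + 8·1 + -6·-1 + -2·1 + 0·1.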